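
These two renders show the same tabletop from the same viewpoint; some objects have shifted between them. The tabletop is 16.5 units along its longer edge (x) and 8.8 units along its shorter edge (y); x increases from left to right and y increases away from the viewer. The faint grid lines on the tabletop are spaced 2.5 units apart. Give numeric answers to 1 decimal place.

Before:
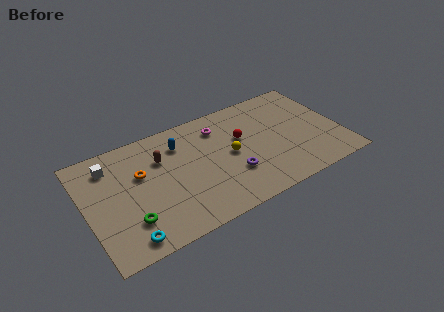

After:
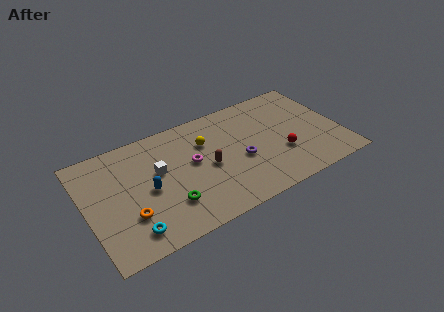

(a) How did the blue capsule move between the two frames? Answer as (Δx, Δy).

(-2.4, -2.6)

From the two frames, the blue capsule sits at roughly (6.3, 6.7) before and (3.9, 4.1) after.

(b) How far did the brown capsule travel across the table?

3.4

The brown capsule moved from about (5.0, 6.1) to (7.8, 4.1), a distance of √(2.8² + 2.0²) ≈ 3.4.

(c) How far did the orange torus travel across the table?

3.0

From (3.6, 5.5) to (2.5, 2.7), the orange torus covered √(1.1² + 2.8²) ≈ 3.0 units.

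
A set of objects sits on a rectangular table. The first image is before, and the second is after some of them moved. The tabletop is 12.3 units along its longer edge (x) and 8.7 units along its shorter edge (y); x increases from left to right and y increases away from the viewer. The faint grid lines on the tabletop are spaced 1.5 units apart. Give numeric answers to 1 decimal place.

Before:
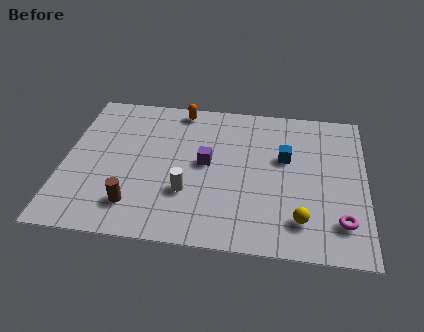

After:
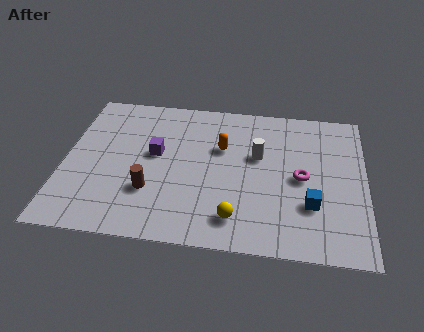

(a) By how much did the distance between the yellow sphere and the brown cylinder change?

-3.0

Before: roughly 6.7 units apart; after: 3.7. That's 3.0 units closer together.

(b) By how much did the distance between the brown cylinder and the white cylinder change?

+2.7

They were about 2.3 units apart before and 5.0 after — 2.7 units further apart.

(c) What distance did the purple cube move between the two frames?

2.1

From (5.8, 4.6) to (3.7, 4.9), the purple cube covered √(2.1² + 0.3²) ≈ 2.1 units.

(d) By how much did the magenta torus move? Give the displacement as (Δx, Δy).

(-1.6, 2.3)

The magenta torus started near (11.3, 1.9) and ended near (9.7, 4.2).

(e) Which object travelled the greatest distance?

the white cylinder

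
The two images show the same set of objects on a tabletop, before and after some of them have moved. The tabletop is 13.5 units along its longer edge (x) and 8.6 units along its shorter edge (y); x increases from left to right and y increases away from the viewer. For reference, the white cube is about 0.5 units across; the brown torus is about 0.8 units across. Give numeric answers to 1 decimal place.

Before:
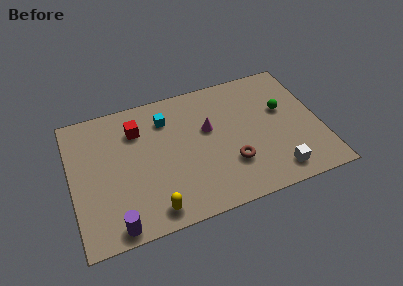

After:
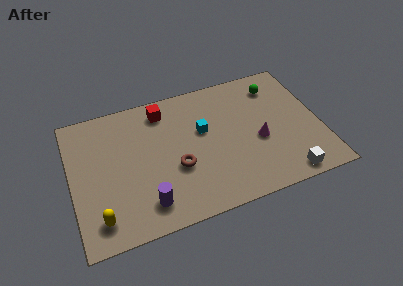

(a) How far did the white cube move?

0.6

The white cube was near (10.8, 1.3) before and (11.3, 0.9) after, so it travelled √(0.5² + 0.4²) ≈ 0.6 units.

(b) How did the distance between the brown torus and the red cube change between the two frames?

-2.2

The distance was about 6.1 in the first image and 3.9 in the second, so they moved 2.2 units closer together.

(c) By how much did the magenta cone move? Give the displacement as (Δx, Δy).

(2.6, -1.6)

The magenta cone started near (7.5, 5.2) and ended near (10.1, 3.6).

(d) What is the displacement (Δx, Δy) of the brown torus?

(-2.9, 0.7)

The brown torus started near (8.5, 2.6) and ended near (5.6, 3.3).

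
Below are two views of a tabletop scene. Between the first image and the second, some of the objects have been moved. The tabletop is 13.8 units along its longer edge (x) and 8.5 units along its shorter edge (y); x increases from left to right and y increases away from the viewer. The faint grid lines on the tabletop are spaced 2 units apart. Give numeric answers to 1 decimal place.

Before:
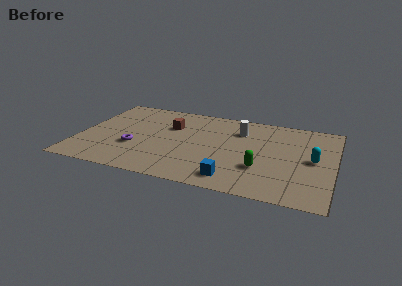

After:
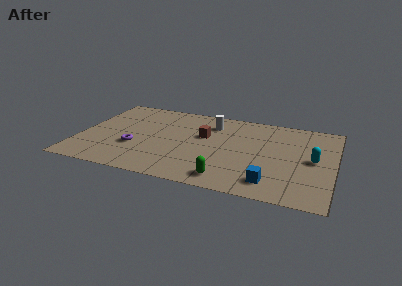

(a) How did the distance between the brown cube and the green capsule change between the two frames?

-1.7

They were about 6.0 units apart before and 4.3 after — 1.7 units closer together.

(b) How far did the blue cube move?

2.0

From (8.6, 1.3) to (10.6, 1.5), the blue cube covered √(2.0² + 0.2²) ≈ 2.0 units.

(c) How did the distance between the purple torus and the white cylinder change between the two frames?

-1.1

Before: roughly 6.4 units apart; after: 5.3. That's 1.1 units closer together.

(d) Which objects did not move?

the cyan capsule and the purple torus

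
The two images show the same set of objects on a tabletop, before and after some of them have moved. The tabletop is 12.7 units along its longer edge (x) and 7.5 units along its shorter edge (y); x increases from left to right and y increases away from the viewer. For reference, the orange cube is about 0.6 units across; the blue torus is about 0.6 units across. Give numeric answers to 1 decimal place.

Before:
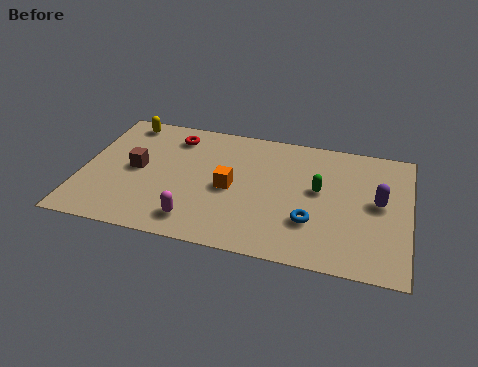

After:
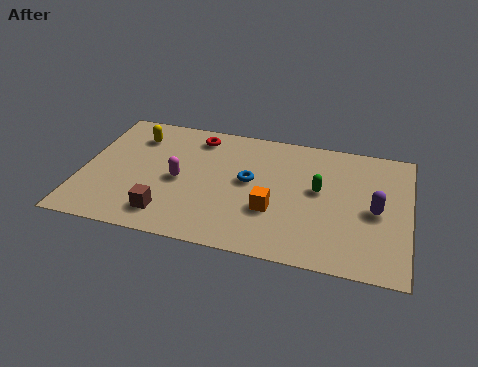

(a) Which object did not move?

the green capsule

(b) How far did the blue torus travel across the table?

3.1

From (9.0, 2.3) to (6.5, 4.1), the blue torus covered √(2.5² + 1.8²) ≈ 3.1 units.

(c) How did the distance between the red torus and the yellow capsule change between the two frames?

+0.4

They were about 2.1 units apart before and 2.5 after — 0.4 units further apart.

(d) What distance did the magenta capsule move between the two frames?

2.3

The magenta capsule was near (4.6, 1.3) before and (3.8, 3.5) after, so it travelled √(0.8² + 2.2²) ≈ 2.3 units.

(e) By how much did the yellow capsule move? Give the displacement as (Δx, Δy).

(0.5, -0.8)

From the two frames, the yellow capsule sits at roughly (1.4, 6.6) before and (1.9, 5.8) after.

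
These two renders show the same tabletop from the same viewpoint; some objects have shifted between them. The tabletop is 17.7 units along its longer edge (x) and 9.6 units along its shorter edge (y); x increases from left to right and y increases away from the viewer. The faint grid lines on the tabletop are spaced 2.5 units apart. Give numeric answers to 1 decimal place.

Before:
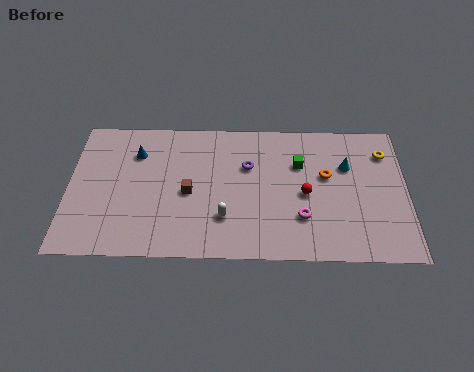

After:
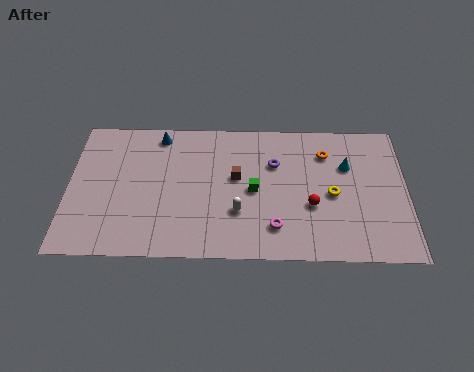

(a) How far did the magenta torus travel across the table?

1.6

The magenta torus moved from about (12.2, 2.8) to (10.8, 2.1), a distance of √(1.4² + 0.7²) ≈ 1.6.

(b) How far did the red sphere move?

0.9

From (12.4, 4.4) to (12.7, 3.6), the red sphere covered √(0.3² + 0.8²) ≈ 0.9 units.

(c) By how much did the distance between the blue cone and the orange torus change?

-1.2

Before: roughly 10.1 units apart; after: 8.9. That's 1.2 units closer together.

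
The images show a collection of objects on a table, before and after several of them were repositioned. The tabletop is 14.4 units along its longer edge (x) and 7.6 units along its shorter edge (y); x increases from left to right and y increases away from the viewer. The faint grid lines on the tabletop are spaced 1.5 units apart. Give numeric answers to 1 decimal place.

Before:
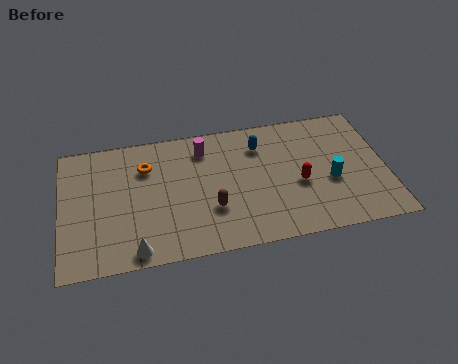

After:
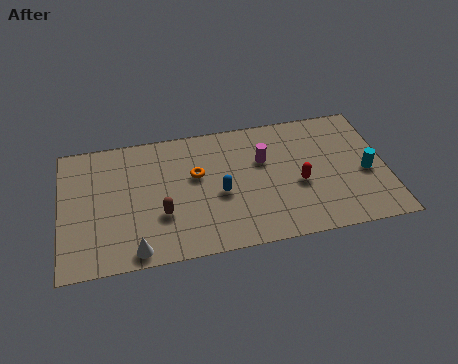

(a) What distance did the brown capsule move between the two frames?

2.2

The brown capsule was near (6.6, 2.5) before and (4.4, 2.6) after, so it travelled √(2.2² + 0.1²) ≈ 2.2 units.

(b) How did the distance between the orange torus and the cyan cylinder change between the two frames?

-0.8

The distance was about 8.4 in the first image and 7.6 in the second, so they moved 0.8 units closer together.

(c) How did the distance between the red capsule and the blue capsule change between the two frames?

+0.4

They were about 3.1 units apart before and 3.5 after — 0.4 units further apart.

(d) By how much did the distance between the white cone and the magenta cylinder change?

+0.9

The distance was about 6.2 in the first image and 7.1 in the second, so they moved 0.9 units further apart.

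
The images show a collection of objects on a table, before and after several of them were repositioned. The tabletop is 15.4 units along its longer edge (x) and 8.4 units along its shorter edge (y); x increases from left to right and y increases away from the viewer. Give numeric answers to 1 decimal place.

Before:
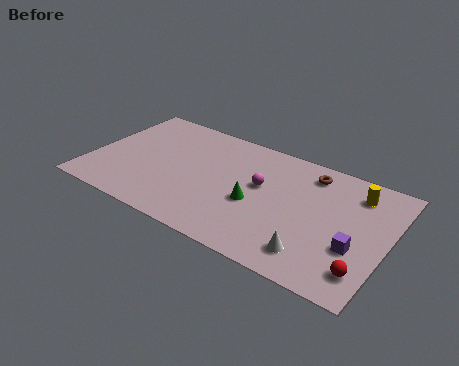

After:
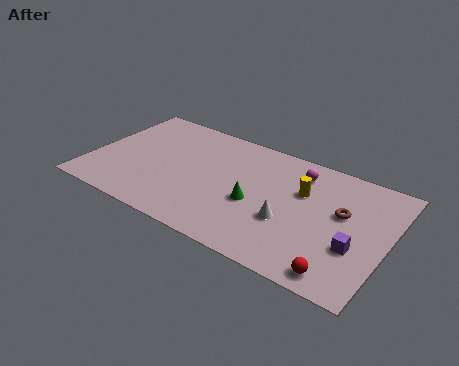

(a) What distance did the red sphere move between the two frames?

1.3

The red sphere was near (14.5, 1.7) before and (13.4, 1.0) after, so it travelled √(1.1² + 0.7²) ≈ 1.3 units.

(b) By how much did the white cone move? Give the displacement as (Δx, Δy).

(-1.5, 1.5)

From the two frames, the white cone sits at roughly (12.0, 1.6) before and (10.5, 3.1) after.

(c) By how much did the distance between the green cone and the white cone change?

-2.0

Before: roughly 3.8 units apart; after: 1.8. That's 2.0 units closer together.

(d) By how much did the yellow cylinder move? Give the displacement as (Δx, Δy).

(-2.6, -1.2)

The yellow cylinder was at about (13.5, 6.7) and moved to about (10.9, 5.5).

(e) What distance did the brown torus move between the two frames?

2.8

The brown torus was near (11.1, 7.0) before and (13.0, 5.0) after, so it travelled √(1.9² + 2.0²) ≈ 2.8 units.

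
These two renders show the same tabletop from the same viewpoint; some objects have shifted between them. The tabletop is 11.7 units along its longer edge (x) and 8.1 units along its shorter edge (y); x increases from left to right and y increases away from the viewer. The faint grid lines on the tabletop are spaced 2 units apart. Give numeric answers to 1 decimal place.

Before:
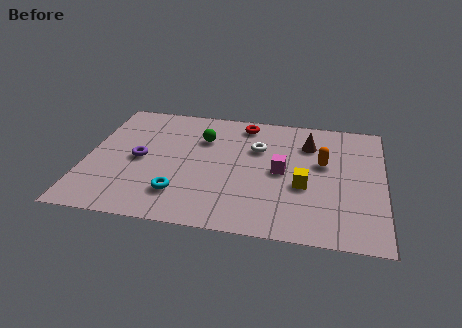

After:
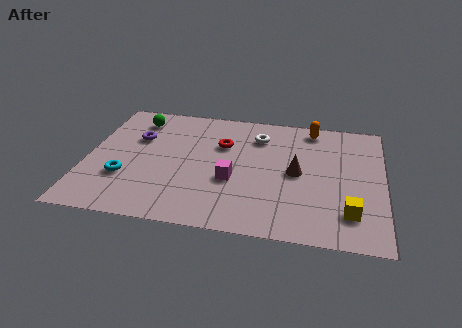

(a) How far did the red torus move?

1.8

From (6.1, 7.0) to (5.3, 5.4), the red torus covered √(0.8² + 1.6²) ≈ 1.8 units.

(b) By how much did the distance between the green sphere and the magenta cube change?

+1.7

They were about 3.6 units apart before and 5.3 after — 1.7 units further apart.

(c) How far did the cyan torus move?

2.3

The cyan torus moved from about (3.8, 1.9) to (1.6, 2.6), a distance of √(2.2² + 0.7²) ≈ 2.3.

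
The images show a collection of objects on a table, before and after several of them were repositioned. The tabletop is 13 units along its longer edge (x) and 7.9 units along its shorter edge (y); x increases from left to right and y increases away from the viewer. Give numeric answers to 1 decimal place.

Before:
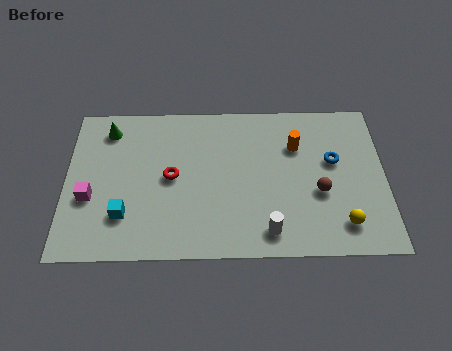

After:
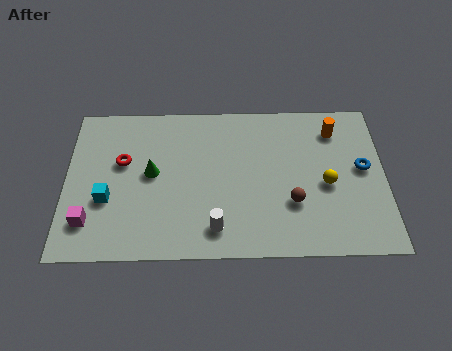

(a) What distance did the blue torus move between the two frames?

1.3

The blue torus moved from about (10.9, 4.7) to (12.1, 4.3), a distance of √(1.2² + 0.4²) ≈ 1.3.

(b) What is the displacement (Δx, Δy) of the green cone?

(1.8, -2.3)

The green cone started near (1.7, 6.5) and ended near (3.5, 4.2).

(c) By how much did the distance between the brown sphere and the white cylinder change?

+0.5

The distance was about 2.8 in the first image and 3.3 in the second, so they moved 0.5 units further apart.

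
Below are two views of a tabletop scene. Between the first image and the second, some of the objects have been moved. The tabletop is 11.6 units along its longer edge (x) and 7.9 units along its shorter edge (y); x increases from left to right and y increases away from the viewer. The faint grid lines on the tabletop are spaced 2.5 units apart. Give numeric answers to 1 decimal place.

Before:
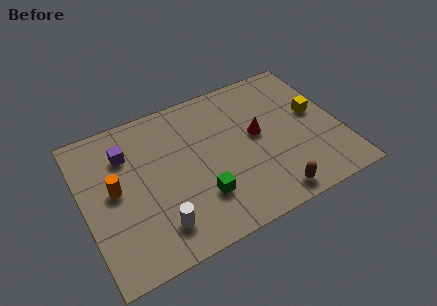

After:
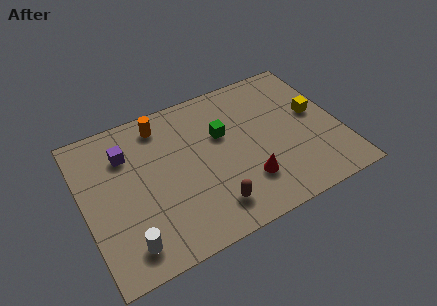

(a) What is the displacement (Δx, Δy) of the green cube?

(1.4, 2.8)

From the two frames, the green cube sits at roughly (5.0, 2.2) before and (6.4, 5.0) after.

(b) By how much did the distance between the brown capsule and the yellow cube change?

+1.6

Before: roughly 4.4 units apart; after: 6.0. That's 1.6 units further apart.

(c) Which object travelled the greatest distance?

the orange cylinder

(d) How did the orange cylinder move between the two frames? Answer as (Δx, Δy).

(2.4, 2.5)

The orange cylinder was at about (1.4, 4.2) and moved to about (3.8, 6.7).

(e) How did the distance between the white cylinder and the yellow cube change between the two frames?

+1.4

Before: roughly 8.1 units apart; after: 9.5. That's 1.4 units further apart.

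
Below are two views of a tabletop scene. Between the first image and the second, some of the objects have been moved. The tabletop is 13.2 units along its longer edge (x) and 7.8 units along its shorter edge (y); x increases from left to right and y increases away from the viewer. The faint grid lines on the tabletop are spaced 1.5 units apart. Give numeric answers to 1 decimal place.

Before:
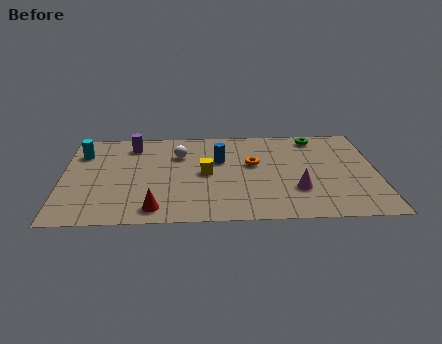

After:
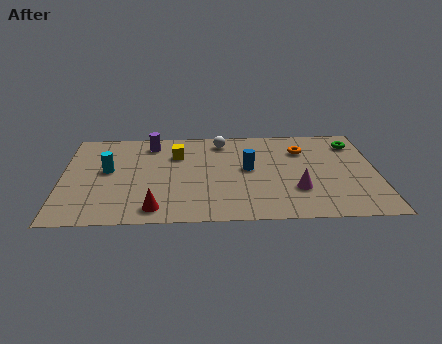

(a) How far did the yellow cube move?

2.0

The yellow cube moved from about (6.0, 3.9) to (4.8, 5.5), a distance of √(1.2² + 1.6²) ≈ 2.0.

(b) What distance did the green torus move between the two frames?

1.7

The green torus moved from about (10.7, 6.8) to (12.3, 6.2), a distance of √(1.6² + 0.6²) ≈ 1.7.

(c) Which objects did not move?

the magenta cone and the red cone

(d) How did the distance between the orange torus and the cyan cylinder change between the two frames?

+1.0

Before: roughly 7.3 units apart; after: 8.3. That's 1.0 units further apart.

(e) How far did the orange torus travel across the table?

2.4

The orange torus moved from about (8.0, 4.6) to (10.1, 5.7), a distance of √(2.1² + 1.1²) ≈ 2.4.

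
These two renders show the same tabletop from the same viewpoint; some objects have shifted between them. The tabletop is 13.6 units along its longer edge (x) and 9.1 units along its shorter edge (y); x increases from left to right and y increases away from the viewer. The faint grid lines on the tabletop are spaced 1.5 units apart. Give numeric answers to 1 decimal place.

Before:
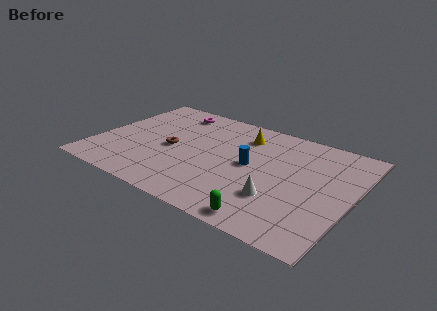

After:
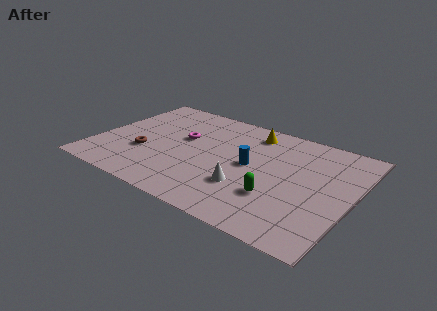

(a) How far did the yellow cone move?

0.6

The yellow cone moved from about (7.4, 7.1) to (7.8, 7.6), a distance of √(0.4² + 0.5²) ≈ 0.6.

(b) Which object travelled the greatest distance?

the magenta torus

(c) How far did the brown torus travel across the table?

1.6

The brown torus was near (4.0, 4.2) before and (2.7, 3.2) after, so it travelled √(1.3² + 1.0²) ≈ 1.6 units.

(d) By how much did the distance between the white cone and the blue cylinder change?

-0.8

The distance was about 2.7 in the first image and 1.9 in the second, so they moved 0.8 units closer together.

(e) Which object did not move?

the blue cylinder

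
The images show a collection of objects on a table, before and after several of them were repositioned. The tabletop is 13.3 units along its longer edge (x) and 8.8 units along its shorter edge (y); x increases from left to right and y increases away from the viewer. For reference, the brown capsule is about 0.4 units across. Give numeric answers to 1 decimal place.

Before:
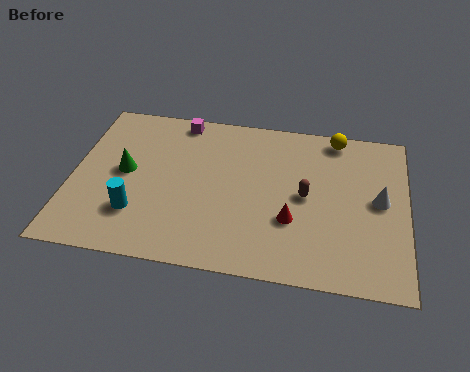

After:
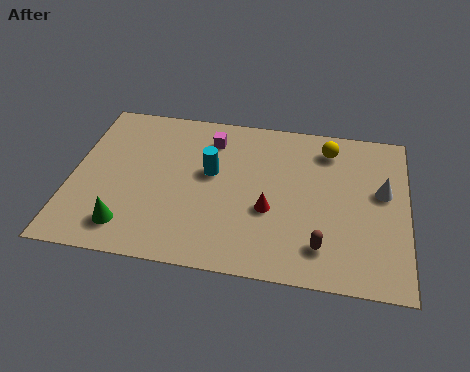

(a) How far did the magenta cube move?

1.6

The magenta cube moved from about (4.1, 7.9) to (5.4, 7.0), a distance of √(1.3² + 0.9²) ≈ 1.6.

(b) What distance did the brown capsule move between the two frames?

2.7

The brown capsule moved from about (9.3, 4.4) to (10.0, 1.8), a distance of √(0.7² + 2.6²) ≈ 2.7.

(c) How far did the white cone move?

0.5

The white cone moved from about (12.2, 4.6) to (12.3, 5.1), a distance of √(0.1² + 0.5²) ≈ 0.5.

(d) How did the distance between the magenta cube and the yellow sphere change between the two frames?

-1.6

Before: roughly 6.3 units apart; after: 4.7. That's 1.6 units closer together.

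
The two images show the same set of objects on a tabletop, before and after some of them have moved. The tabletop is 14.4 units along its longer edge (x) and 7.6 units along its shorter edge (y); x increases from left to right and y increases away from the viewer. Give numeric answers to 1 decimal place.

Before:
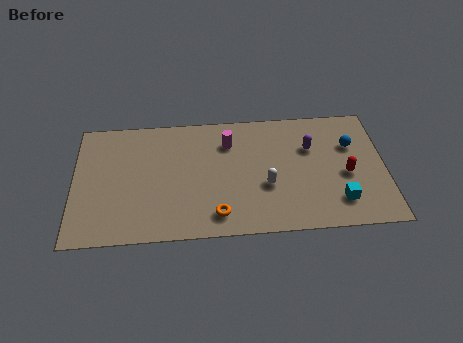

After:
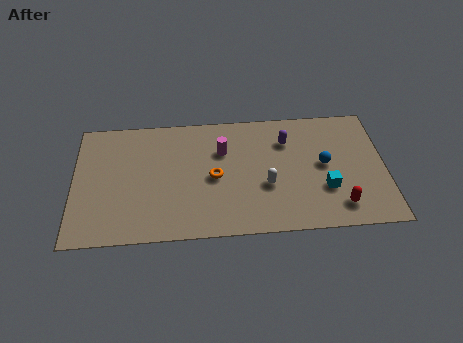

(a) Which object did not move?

the white capsule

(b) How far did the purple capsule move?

1.2

The purple capsule moved from about (11.0, 5.1) to (9.9, 5.6), a distance of √(1.1² + 0.5²) ≈ 1.2.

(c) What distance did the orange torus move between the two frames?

2.3

The orange torus moved from about (6.6, 1.3) to (6.5, 3.6), a distance of √(0.1² + 2.3²) ≈ 2.3.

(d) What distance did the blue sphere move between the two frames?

1.7

The blue sphere moved from about (12.9, 5.1) to (11.6, 4.0), a distance of √(1.3² + 1.1²) ≈ 1.7.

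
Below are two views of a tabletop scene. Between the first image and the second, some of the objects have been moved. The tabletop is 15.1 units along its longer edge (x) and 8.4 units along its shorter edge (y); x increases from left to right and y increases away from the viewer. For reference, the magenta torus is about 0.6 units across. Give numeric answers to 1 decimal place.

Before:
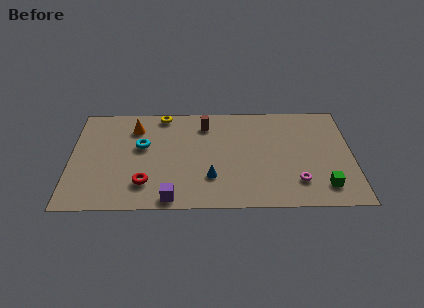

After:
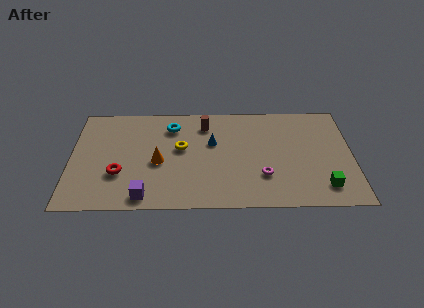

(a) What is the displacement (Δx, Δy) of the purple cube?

(-1.4, 0.2)

The purple cube was at about (5.4, 0.8) and moved to about (4.0, 1.0).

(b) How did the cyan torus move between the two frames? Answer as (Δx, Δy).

(1.6, 1.6)

The cyan torus was at about (3.8, 5.0) and moved to about (5.4, 6.6).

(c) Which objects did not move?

the green cube and the brown cylinder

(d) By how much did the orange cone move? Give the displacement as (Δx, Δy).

(1.3, -2.8)

From the two frames, the orange cone sits at roughly (3.4, 6.5) before and (4.7, 3.7) after.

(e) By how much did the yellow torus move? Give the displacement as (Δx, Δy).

(1.0, -2.8)

The yellow torus started near (4.9, 7.6) and ended near (5.9, 4.8).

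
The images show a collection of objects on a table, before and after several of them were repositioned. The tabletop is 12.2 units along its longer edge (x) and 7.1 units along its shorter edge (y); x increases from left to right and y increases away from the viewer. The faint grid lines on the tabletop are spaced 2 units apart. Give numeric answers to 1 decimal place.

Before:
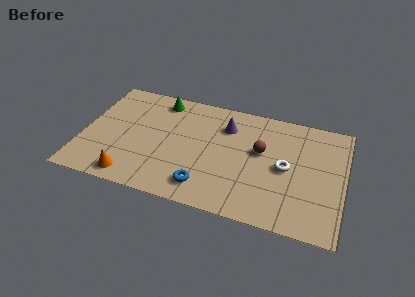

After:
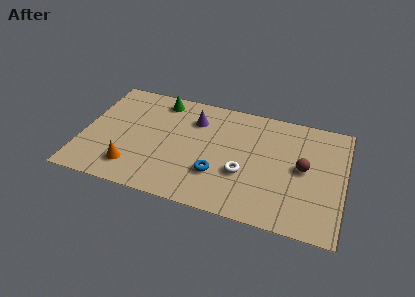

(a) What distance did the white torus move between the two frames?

2.1

From (9.5, 3.5) to (7.6, 2.6), the white torus covered √(1.9² + 0.9²) ≈ 2.1 units.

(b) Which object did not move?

the green cone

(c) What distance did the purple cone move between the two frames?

1.5

The purple cone moved from about (6.6, 5.3) to (5.1, 5.3), a distance of √(1.5² + 0.0²) ≈ 1.5.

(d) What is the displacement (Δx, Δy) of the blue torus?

(0.5, 0.9)

From the two frames, the blue torus sits at roughly (5.9, 1.3) before and (6.4, 2.2) after.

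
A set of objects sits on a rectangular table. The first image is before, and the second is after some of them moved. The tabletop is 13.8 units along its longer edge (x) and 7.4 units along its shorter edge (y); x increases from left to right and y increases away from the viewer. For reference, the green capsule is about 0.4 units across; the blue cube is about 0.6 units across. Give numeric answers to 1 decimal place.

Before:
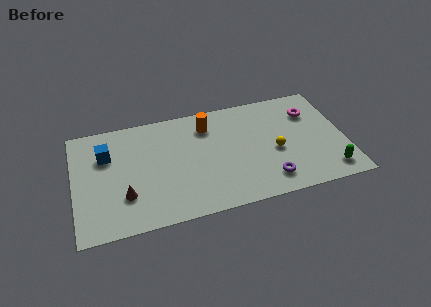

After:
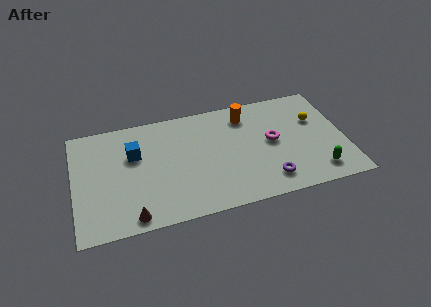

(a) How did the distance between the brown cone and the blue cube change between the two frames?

+1.0

They were about 3.0 units apart before and 4.0 after — 1.0 units further apart.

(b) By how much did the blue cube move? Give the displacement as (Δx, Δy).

(1.4, -0.3)

The blue cube started near (1.7, 5.1) and ended near (3.1, 4.8).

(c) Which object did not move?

the purple torus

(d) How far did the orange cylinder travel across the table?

2.0

From (6.9, 5.8) to (8.9, 6.0), the orange cylinder covered √(2.0² + 0.2²) ≈ 2.0 units.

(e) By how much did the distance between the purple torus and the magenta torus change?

-2.2

They were about 4.7 units apart before and 2.5 after — 2.2 units closer together.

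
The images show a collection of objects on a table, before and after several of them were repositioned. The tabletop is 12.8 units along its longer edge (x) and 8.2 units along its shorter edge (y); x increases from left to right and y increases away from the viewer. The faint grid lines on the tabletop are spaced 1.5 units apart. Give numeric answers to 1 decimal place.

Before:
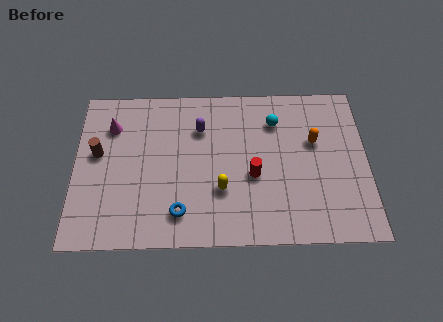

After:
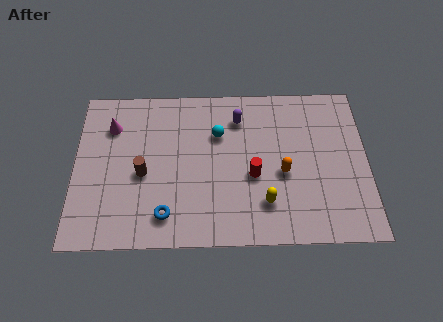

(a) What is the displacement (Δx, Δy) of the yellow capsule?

(1.9, -0.7)

From the two frames, the yellow capsule sits at roughly (6.4, 2.7) before and (8.3, 2.0) after.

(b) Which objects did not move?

the red cylinder and the magenta cone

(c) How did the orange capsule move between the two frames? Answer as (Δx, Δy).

(-1.4, -1.6)

The orange capsule was at about (10.5, 5.1) and moved to about (9.1, 3.5).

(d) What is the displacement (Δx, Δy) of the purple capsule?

(1.7, 0.5)

The purple capsule started near (5.5, 5.9) and ended near (7.2, 6.4).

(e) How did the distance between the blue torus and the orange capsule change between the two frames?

-1.4

They were about 6.9 units apart before and 5.5 after — 1.4 units closer together.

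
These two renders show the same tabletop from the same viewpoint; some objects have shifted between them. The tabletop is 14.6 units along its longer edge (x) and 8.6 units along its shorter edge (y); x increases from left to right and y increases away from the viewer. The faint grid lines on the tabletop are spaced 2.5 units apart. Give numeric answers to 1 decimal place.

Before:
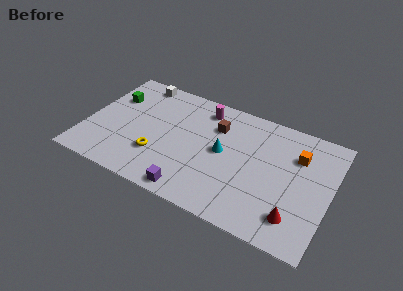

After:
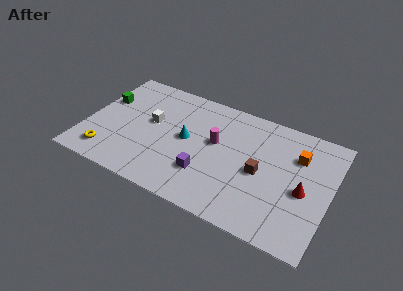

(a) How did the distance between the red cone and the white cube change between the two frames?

-2.4

The distance was about 11.8 in the first image and 9.4 in the second, so they moved 2.4 units closer together.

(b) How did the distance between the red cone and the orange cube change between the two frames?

-1.9

They were about 4.3 units apart before and 2.4 after — 1.9 units closer together.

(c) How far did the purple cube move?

1.7

The purple cube was near (6.8, 0.9) before and (7.4, 2.5) after, so it travelled √(0.6² + 1.6²) ≈ 1.7 units.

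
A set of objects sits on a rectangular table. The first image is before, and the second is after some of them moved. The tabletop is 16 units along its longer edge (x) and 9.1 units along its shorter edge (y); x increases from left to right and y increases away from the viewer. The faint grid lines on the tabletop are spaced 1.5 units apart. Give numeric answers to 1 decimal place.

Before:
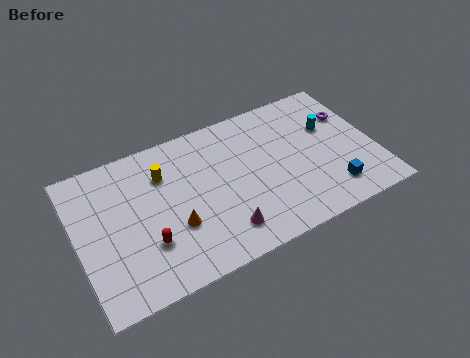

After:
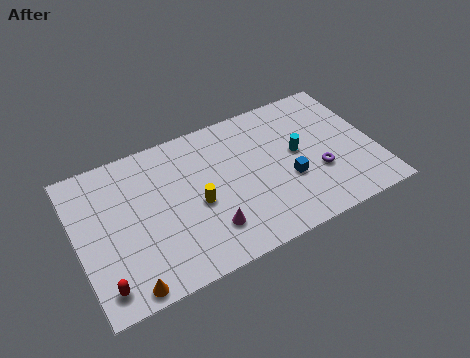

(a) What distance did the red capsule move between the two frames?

2.9

The red capsule was near (3.5, 2.8) before and (1.0, 1.4) after, so it travelled √(2.5² + 1.4²) ≈ 2.9 units.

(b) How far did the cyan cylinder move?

2.1

The cyan cylinder moved from about (13.8, 5.8) to (11.9, 4.9), a distance of √(1.9² + 0.9²) ≈ 2.1.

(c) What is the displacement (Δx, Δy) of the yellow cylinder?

(1.5, -2.6)

The yellow cylinder started near (4.8, 6.6) and ended near (6.3, 4.0).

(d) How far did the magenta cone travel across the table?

0.8

From (7.4, 1.8) to (6.7, 2.2), the magenta cone covered √(0.7² + 0.4²) ≈ 0.8 units.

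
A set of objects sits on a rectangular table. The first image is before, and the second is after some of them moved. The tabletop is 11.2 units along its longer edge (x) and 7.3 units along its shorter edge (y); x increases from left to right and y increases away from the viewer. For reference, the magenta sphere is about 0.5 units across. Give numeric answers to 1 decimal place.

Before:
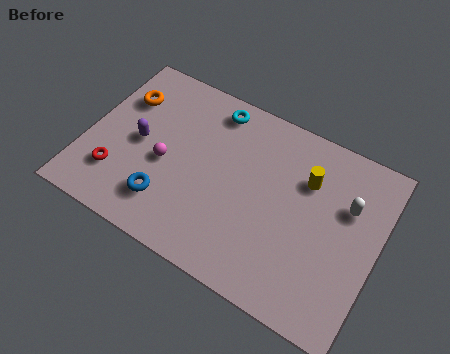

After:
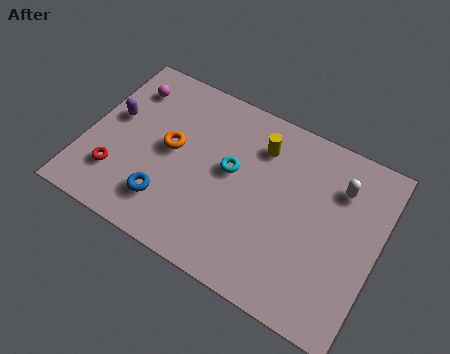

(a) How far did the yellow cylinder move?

2.0

The yellow cylinder moved from about (8.3, 5.1) to (6.4, 5.6), a distance of √(1.9² + 0.5²) ≈ 2.0.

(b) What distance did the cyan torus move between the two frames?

2.4

From (4.5, 6.3) to (5.5, 4.1), the cyan torus covered √(1.0² + 2.2²) ≈ 2.4 units.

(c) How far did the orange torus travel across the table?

2.5

The orange torus was near (1.1, 5.2) before and (3.2, 3.9) after, so it travelled √(2.1² + 1.3²) ≈ 2.5 units.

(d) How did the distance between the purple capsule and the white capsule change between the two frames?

+0.7

They were about 8.0 units apart before and 8.7 after — 0.7 units further apart.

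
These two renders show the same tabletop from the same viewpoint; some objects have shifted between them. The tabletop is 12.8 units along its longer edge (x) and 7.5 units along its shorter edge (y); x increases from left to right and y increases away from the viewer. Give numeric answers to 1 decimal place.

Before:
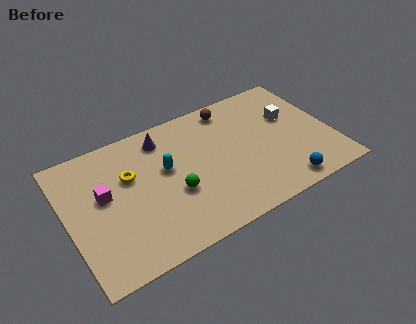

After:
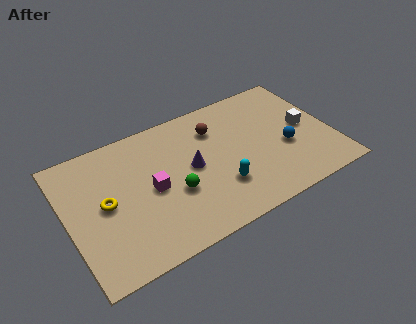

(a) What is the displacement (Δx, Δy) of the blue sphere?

(0.5, 2.1)

The blue sphere was at about (10.0, 0.9) and moved to about (10.5, 3.0).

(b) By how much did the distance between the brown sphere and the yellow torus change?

+0.4

The distance was about 5.5 in the first image and 5.9 in the second, so they moved 0.4 units further apart.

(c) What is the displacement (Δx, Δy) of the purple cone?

(1.1, -2.3)

From the two frames, the purple cone sits at roughly (4.9, 6.2) before and (6.0, 3.9) after.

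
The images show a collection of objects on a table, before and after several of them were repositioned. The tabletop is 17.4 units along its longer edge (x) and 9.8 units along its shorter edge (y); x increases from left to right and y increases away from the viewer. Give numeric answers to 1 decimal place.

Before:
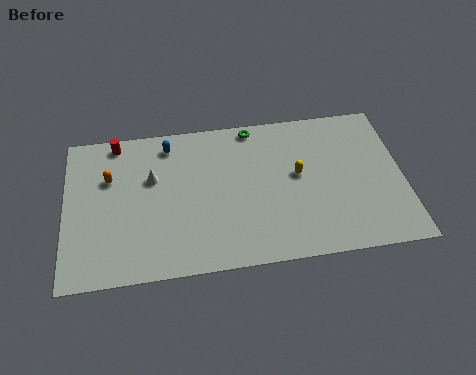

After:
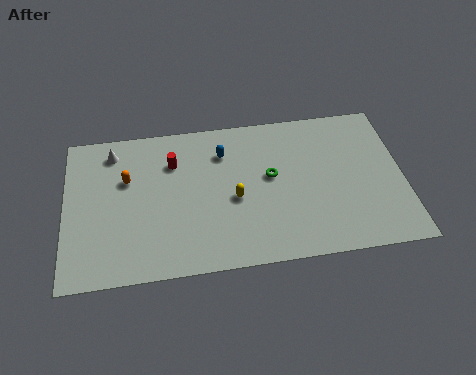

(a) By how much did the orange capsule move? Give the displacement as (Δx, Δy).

(0.9, -0.2)

The orange capsule was at about (2.3, 6.5) and moved to about (3.2, 6.3).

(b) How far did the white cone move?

2.8

The white cone moved from about (4.5, 6.2) to (2.5, 8.2), a distance of √(2.0² + 2.0²) ≈ 2.8.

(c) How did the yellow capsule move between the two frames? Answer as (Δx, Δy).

(-3.3, -1.1)

From the two frames, the yellow capsule sits at roughly (12.0, 5.4) before and (8.7, 4.3) after.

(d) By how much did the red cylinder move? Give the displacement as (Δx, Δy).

(2.9, -1.7)

From the two frames, the red cylinder sits at roughly (2.7, 8.8) before and (5.6, 7.1) after.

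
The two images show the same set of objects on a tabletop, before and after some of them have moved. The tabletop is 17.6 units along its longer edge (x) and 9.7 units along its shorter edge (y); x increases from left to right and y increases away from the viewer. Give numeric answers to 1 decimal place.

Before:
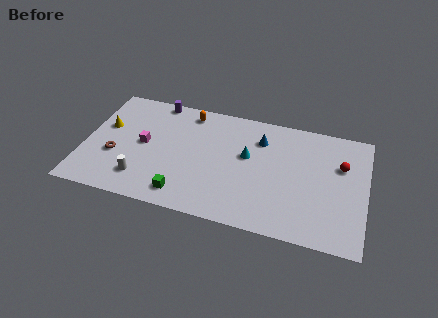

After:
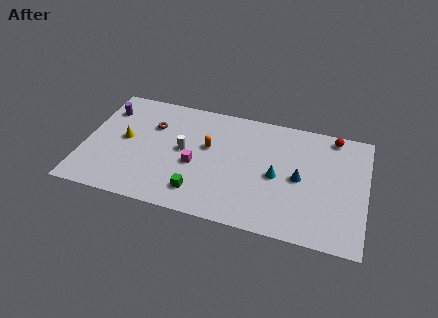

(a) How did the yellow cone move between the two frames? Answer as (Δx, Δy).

(1.3, -0.8)

The yellow cone started near (1.2, 5.9) and ended near (2.5, 5.1).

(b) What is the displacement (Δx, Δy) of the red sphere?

(-0.6, 2.3)

The red sphere was at about (16.0, 6.4) and moved to about (15.4, 8.7).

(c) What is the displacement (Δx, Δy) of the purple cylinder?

(-3.1, -1.5)

The purple cylinder was at about (4.2, 8.9) and moved to about (1.1, 7.4).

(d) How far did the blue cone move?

3.7

From (10.9, 7.3) to (13.5, 4.7), the blue cone covered √(2.6² + 2.6²) ≈ 3.7 units.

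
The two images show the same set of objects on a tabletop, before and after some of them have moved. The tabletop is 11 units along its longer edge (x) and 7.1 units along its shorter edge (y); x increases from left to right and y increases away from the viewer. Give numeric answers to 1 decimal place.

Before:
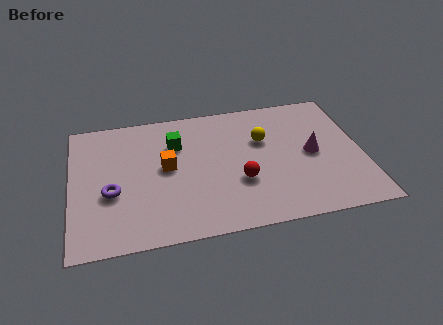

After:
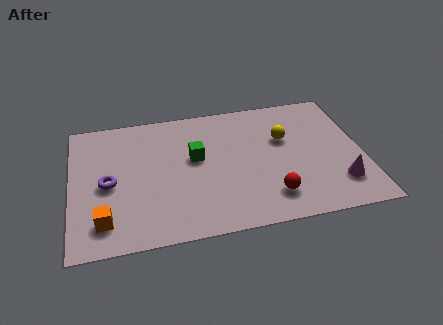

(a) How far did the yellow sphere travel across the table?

0.8

From (7.3, 4.6) to (8.1, 4.5), the yellow sphere covered √(0.8² + 0.1²) ≈ 0.8 units.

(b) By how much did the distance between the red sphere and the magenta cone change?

-0.4

Before: roughly 3.0 units apart; after: 2.6. That's 0.4 units closer together.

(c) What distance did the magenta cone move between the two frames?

2.0

The magenta cone was near (9.1, 3.5) before and (10.0, 1.7) after, so it travelled √(0.9² + 1.8²) ≈ 2.0 units.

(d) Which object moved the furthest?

the orange cube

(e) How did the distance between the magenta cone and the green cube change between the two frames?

+0.5

They were about 5.3 units apart before and 5.8 after — 0.5 units further apart.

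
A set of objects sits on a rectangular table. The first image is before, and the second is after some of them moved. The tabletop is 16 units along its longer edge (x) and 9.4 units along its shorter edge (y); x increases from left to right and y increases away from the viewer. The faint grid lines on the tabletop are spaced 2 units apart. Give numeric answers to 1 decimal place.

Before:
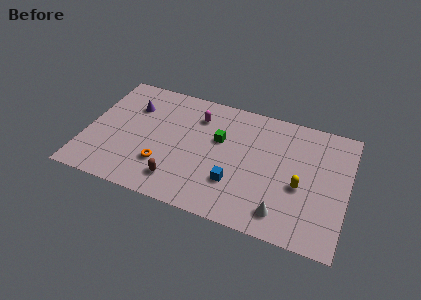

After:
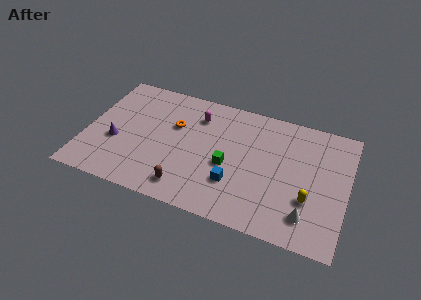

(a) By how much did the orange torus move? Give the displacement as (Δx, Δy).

(0.4, 3.3)

The orange torus was at about (4.9, 2.7) and moved to about (5.3, 6.0).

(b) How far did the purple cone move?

3.2

The purple cone moved from about (2.6, 6.7) to (1.9, 3.6), a distance of √(0.7² + 3.1²) ≈ 3.2.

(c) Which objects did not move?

the blue cube and the magenta capsule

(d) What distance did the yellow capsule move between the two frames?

1.0

From (13.2, 3.9) to (13.8, 3.1), the yellow capsule covered √(0.6² + 0.8²) ≈ 1.0 units.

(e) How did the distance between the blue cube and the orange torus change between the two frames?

+0.7

Before: roughly 4.4 units apart; after: 5.1. That's 0.7 units further apart.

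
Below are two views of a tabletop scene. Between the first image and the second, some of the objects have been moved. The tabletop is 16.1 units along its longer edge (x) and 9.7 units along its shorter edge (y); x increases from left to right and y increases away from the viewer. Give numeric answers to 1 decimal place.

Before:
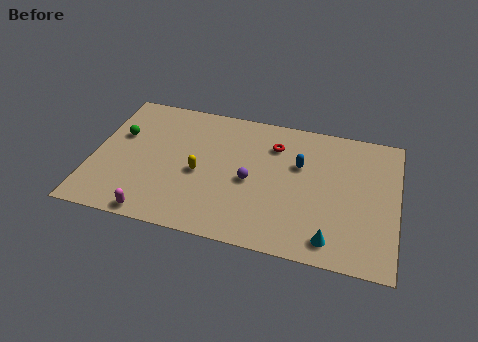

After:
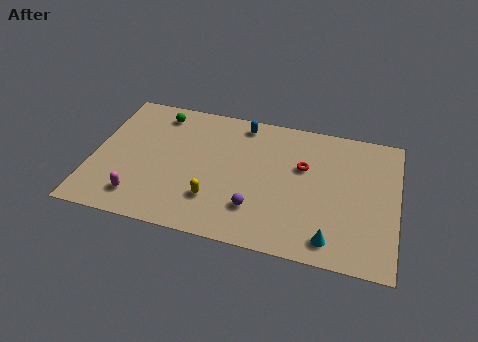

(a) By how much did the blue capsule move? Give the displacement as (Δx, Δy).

(-3.2, 2.3)

From the two frames, the blue capsule sits at roughly (10.9, 6.2) before and (7.7, 8.5) after.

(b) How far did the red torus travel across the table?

2.0

From (9.5, 7.3) to (11.1, 6.1), the red torus covered √(1.6² + 1.2²) ≈ 2.0 units.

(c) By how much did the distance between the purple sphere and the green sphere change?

+0.7

They were about 7.3 units apart before and 8.0 after — 0.7 units further apart.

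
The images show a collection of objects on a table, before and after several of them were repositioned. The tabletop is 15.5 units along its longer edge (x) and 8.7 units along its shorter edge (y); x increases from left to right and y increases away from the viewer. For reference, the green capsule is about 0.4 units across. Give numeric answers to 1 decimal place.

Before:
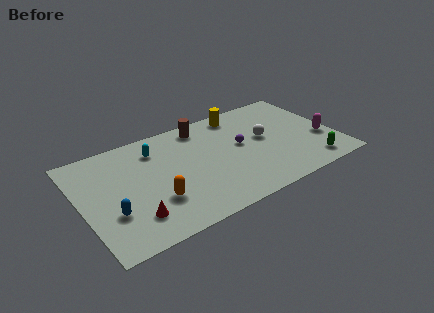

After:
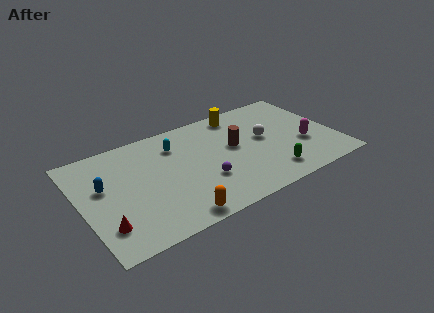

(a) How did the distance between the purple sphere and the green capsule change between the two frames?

-1.1

Before: roughly 5.2 units apart; after: 4.1. That's 1.1 units closer together.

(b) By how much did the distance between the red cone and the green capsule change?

-0.8

Before: roughly 10.8 units apart; after: 10.0. That's 0.8 units closer together.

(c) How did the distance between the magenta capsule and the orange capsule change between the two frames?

-1.8

The distance was about 10.5 in the first image and 8.7 in the second, so they moved 1.8 units closer together.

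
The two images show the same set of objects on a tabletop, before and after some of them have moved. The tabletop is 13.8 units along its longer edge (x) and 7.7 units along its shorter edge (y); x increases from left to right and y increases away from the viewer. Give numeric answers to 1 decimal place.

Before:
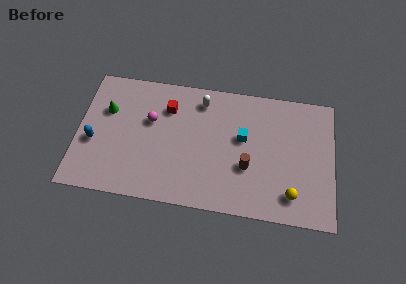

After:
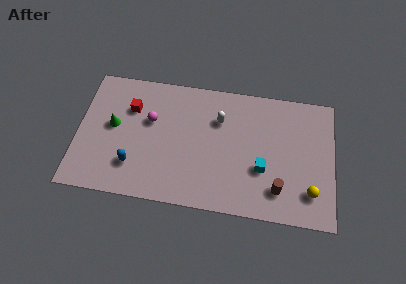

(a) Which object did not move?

the magenta sphere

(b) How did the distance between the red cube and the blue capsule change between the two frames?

-1.3

The distance was about 4.7 in the first image and 3.4 in the second, so they moved 1.3 units closer together.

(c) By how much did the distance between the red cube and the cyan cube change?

+3.4

They were about 4.3 units apart before and 7.7 after — 3.4 units further apart.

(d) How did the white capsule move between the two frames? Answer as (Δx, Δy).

(1.0, -1.0)

The white capsule was at about (6.6, 6.4) and moved to about (7.6, 5.4).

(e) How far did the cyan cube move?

2.0

From (8.9, 4.5) to (10.0, 2.8), the cyan cube covered √(1.1² + 1.7²) ≈ 2.0 units.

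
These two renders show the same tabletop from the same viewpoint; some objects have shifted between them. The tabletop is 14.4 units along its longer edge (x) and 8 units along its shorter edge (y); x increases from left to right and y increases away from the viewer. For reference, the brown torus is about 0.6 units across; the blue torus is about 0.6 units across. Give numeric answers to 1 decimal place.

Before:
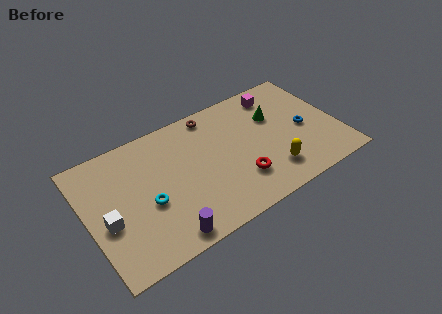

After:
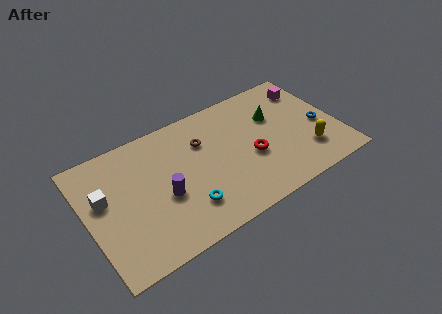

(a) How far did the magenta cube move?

1.8

The magenta cube was near (11.4, 6.7) before and (13.2, 6.3) after, so it travelled √(1.8² + 0.4²) ≈ 1.8 units.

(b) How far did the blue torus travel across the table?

0.9

From (12.5, 3.7) to (13.4, 3.5), the blue torus covered √(0.9² + 0.2²) ≈ 0.9 units.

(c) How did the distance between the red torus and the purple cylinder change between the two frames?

+0.4

They were about 4.7 units apart before and 5.1 after — 0.4 units further apart.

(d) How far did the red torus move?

1.4

From (8.4, 2.2) to (9.3, 3.3), the red torus covered √(0.9² + 1.1²) ≈ 1.4 units.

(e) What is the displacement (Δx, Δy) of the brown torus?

(-0.8, -1.5)

The brown torus was at about (7.6, 7.1) and moved to about (6.8, 5.6).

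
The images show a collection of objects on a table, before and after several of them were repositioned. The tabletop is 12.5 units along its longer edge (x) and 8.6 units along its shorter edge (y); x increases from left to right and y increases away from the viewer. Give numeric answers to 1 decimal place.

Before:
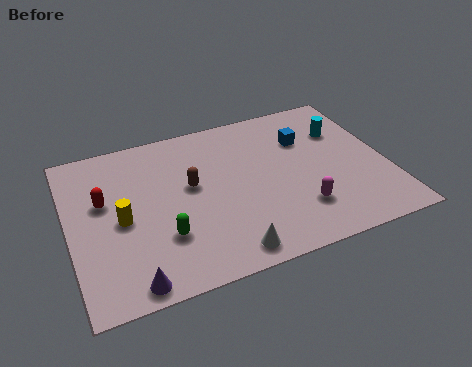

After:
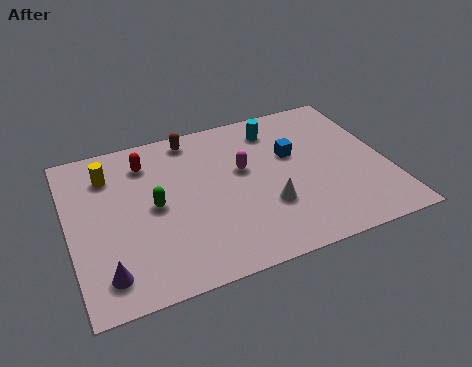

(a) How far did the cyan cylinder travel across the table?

2.8

The cyan cylinder was near (11.0, 6.0) before and (8.4, 7.0) after, so it travelled √(2.6² + 1.0²) ≈ 2.8 units.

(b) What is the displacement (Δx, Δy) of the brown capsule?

(0.3, 2.7)

The brown capsule started near (4.8, 4.9) and ended near (5.1, 7.6).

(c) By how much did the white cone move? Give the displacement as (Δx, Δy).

(1.8, 1.8)

From the two frames, the white cone sits at roughly (5.8, 1.0) before and (7.6, 2.8) after.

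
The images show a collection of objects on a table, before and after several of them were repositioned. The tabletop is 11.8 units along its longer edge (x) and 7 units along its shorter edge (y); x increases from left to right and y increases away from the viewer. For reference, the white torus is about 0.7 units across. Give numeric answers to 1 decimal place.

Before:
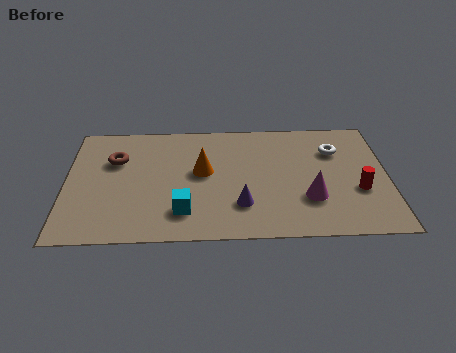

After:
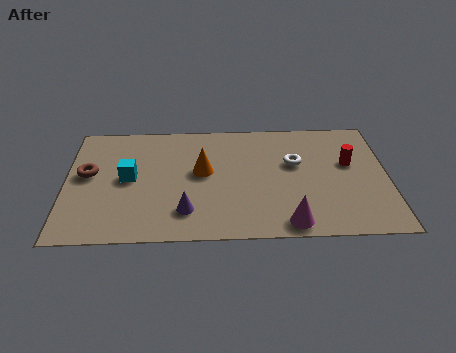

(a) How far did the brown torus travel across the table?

1.3

The brown torus moved from about (1.8, 4.7) to (0.8, 3.9), a distance of √(1.0² + 0.8²) ≈ 1.3.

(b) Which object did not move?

the orange cone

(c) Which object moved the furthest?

the cyan cube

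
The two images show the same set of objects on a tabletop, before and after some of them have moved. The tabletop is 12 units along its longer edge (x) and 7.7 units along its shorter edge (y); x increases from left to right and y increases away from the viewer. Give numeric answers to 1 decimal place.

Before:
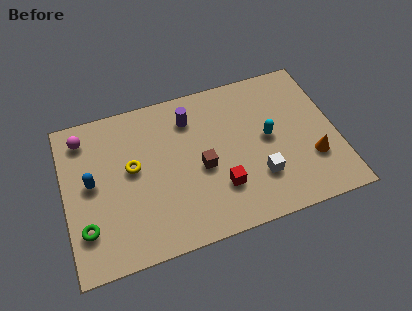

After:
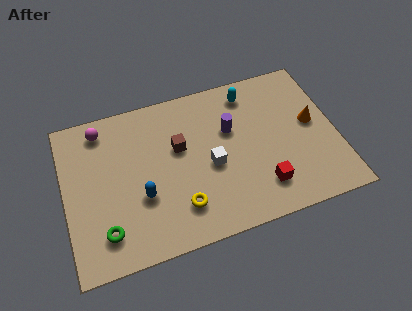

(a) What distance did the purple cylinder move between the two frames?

2.0

The purple cylinder was near (5.7, 6.0) before and (7.4, 4.9) after, so it travelled √(1.7² + 1.1²) ≈ 2.0 units.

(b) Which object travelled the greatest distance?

the yellow torus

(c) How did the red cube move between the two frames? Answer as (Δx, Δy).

(1.8, -0.5)

The red cube was at about (6.7, 2.2) and moved to about (8.5, 1.7).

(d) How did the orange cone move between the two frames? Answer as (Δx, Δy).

(0.2, 1.8)

The orange cone was at about (10.8, 2.4) and moved to about (11.0, 4.2).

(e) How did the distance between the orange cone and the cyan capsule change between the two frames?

+1.1

Before: roughly 2.4 units apart; after: 3.5. That's 1.1 units further apart.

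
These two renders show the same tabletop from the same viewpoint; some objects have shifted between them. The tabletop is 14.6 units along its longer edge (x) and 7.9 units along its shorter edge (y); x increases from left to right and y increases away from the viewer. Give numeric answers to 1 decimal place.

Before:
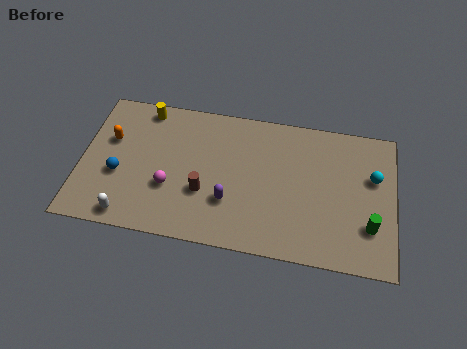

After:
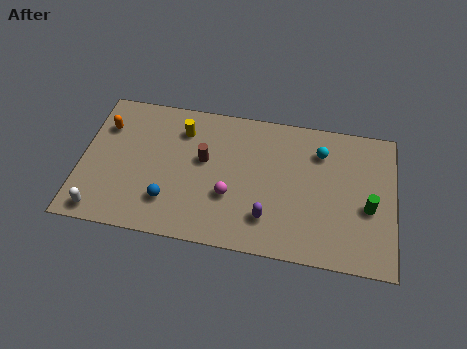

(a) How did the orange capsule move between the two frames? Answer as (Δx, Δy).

(-0.3, 0.7)

From the two frames, the orange capsule sits at roughly (1.3, 5.0) before and (1.0, 5.7) after.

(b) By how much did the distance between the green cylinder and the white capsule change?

+1.3

The distance was about 11.2 in the first image and 12.5 in the second, so they moved 1.3 units further apart.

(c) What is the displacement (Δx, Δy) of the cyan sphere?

(-2.5, 1.0)

From the two frames, the cyan sphere sits at roughly (13.6, 5.0) before and (11.1, 6.0) after.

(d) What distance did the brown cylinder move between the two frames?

1.8

The brown cylinder was near (5.8, 2.8) before and (5.7, 4.6) after, so it travelled √(0.1² + 1.8²) ≈ 1.8 units.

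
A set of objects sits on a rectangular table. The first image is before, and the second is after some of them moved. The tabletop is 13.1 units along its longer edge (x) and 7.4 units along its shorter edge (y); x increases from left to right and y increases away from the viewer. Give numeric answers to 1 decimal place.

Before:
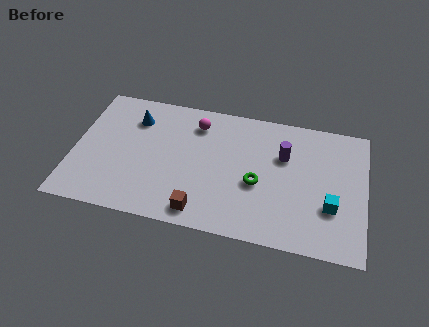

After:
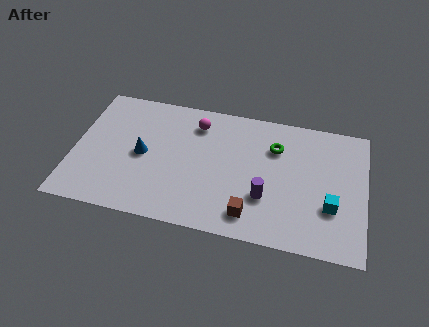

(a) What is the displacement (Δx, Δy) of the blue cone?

(0.5, -2.0)

From the two frames, the blue cone sits at roughly (2.6, 5.6) before and (3.1, 3.6) after.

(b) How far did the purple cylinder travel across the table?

2.6

From (9.4, 4.9) to (8.7, 2.4), the purple cylinder covered √(0.7² + 2.5²) ≈ 2.6 units.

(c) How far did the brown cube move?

2.2

The brown cube moved from about (5.9, 1.0) to (8.1, 1.3), a distance of √(2.2² + 0.3²) ≈ 2.2.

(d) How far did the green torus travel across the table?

2.3

The green torus moved from about (8.3, 3.1) to (9.0, 5.3), a distance of √(0.7² + 2.2²) ≈ 2.3.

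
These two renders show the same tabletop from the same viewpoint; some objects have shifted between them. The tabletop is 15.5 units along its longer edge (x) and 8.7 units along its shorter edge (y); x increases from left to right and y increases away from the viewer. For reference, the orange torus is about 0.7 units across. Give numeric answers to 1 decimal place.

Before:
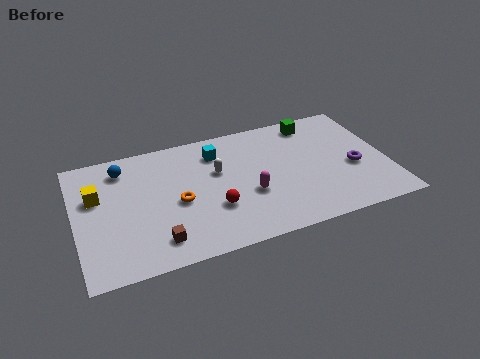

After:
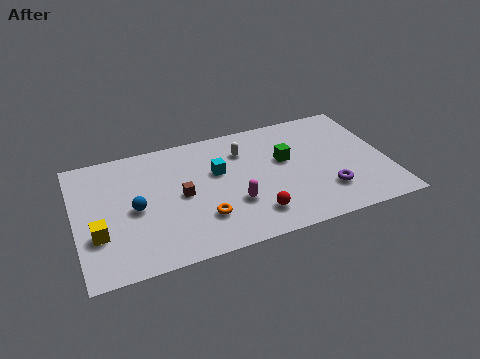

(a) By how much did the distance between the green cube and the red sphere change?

-3.3

They were about 7.2 units apart before and 3.9 after — 3.3 units closer together.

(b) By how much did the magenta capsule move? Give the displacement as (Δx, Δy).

(-0.8, -0.4)

From the two frames, the magenta capsule sits at roughly (8.5, 3.3) before and (7.7, 2.9) after.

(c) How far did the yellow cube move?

2.6

The yellow cube was near (1.1, 5.5) before and (1.0, 2.9) after, so it travelled √(0.1² + 2.6²) ≈ 2.6 units.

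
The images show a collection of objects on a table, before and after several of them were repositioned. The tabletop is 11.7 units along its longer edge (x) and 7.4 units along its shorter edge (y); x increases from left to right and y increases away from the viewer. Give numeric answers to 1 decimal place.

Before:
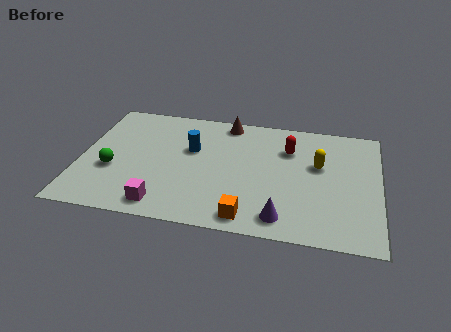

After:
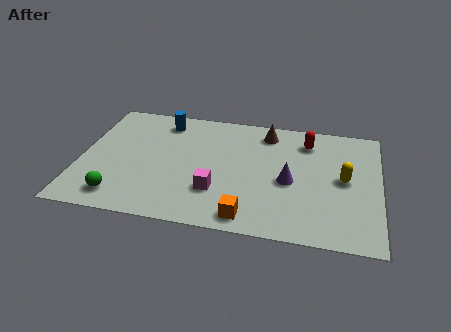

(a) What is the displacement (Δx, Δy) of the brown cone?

(1.6, -0.4)

The brown cone started near (5.6, 6.6) and ended near (7.2, 6.2).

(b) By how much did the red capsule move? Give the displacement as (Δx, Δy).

(0.7, 0.6)

The red capsule was at about (8.1, 5.3) and moved to about (8.8, 5.9).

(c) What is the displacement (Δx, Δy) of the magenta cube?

(2.0, 1.2)

The magenta cube was at about (3.4, 1.0) and moved to about (5.4, 2.2).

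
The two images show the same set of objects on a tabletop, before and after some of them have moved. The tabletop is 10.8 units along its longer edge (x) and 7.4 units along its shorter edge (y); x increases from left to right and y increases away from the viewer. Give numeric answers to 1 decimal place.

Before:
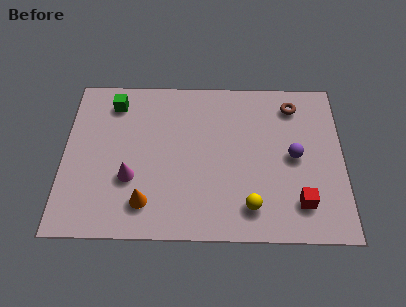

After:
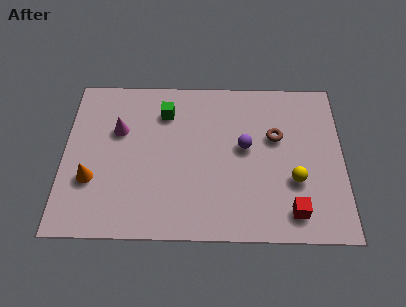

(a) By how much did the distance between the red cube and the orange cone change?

+1.9

The distance was about 5.9 in the first image and 7.8 in the second, so they moved 1.9 units further apart.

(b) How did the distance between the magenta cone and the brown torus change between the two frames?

-1.1

Before: roughly 7.2 units apart; after: 6.1. That's 1.1 units closer together.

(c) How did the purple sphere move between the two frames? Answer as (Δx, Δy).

(-1.9, 0.4)

The purple sphere was at about (8.9, 3.7) and moved to about (7.0, 4.1).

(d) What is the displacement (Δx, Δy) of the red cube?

(-0.3, -0.4)

From the two frames, the red cube sits at roughly (9.1, 1.6) before and (8.8, 1.2) after.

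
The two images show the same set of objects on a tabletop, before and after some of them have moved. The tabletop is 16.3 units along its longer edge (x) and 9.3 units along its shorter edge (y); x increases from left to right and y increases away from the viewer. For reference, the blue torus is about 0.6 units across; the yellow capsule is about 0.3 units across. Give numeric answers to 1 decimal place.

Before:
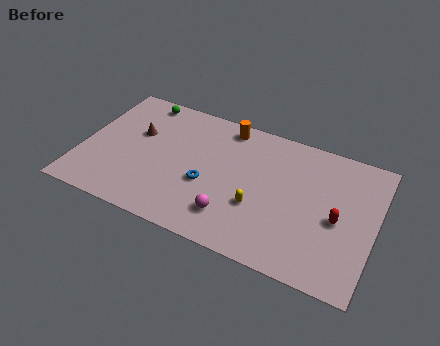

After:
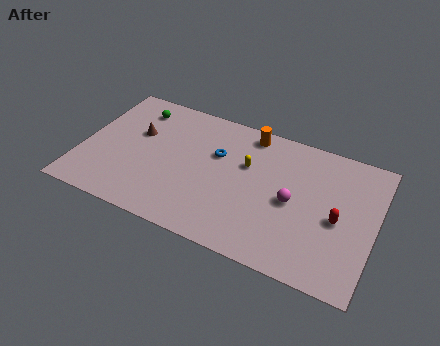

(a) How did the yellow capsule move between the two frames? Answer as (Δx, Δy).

(-0.9, 2.6)

From the two frames, the yellow capsule sits at roughly (10.0, 3.3) before and (9.1, 5.9) after.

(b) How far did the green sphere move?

0.7

The green sphere was near (2.8, 8.3) before and (2.6, 7.6) after, so it travelled √(0.2² + 0.7²) ≈ 0.7 units.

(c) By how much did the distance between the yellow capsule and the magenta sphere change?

+1.3

They were about 1.8 units apart before and 3.1 after — 1.3 units further apart.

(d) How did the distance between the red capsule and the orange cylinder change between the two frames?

-1.1

The distance was about 7.7 in the first image and 6.6 in the second, so they moved 1.1 units closer together.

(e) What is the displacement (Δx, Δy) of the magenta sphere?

(3.1, 2.3)

The magenta sphere started near (8.7, 2.1) and ended near (11.8, 4.4).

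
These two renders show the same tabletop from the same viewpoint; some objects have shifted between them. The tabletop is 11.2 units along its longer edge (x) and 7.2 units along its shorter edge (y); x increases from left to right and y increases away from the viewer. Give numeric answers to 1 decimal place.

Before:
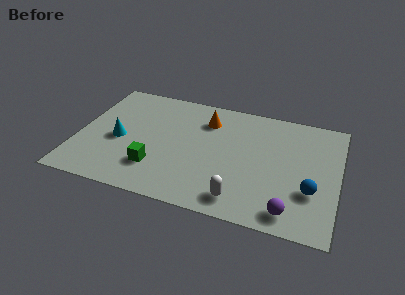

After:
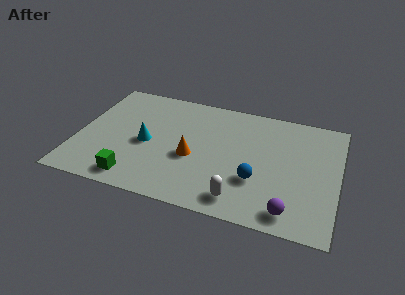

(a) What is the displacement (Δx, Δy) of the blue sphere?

(-2.3, 0.0)

The blue sphere was at about (10.1, 2.4) and moved to about (7.8, 2.4).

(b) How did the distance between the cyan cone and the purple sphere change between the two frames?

-1.1

They were about 7.8 units apart before and 6.7 after — 1.1 units closer together.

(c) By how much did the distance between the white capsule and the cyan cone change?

-1.1

The distance was about 5.8 in the first image and 4.7 in the second, so they moved 1.1 units closer together.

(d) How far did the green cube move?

1.2

The green cube was near (3.5, 1.9) before and (2.7, 1.0) after, so it travelled √(0.8² + 0.9²) ≈ 1.2 units.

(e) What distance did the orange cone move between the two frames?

2.5

From (5.4, 5.5) to (5.0, 3.0), the orange cone covered √(0.4² + 2.5²) ≈ 2.5 units.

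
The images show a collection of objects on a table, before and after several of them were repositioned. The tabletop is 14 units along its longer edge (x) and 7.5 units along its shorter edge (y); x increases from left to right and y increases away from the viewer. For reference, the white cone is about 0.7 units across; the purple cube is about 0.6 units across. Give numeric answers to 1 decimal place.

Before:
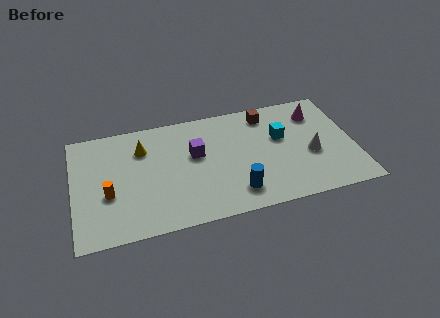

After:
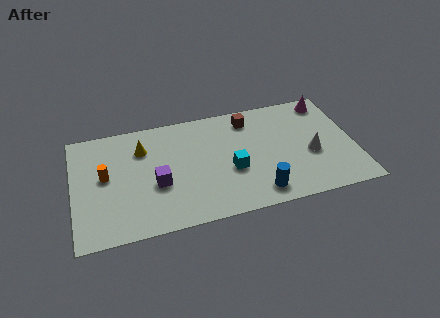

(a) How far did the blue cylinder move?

1.1

The blue cylinder moved from about (7.9, 1.5) to (9.0, 1.2), a distance of √(1.1² + 0.3²) ≈ 1.1.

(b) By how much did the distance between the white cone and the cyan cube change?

+1.9

They were about 2.1 units apart before and 4.0 after — 1.9 units further apart.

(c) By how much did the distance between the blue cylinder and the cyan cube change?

-1.8

They were about 4.0 units apart before and 2.2 after — 1.8 units closer together.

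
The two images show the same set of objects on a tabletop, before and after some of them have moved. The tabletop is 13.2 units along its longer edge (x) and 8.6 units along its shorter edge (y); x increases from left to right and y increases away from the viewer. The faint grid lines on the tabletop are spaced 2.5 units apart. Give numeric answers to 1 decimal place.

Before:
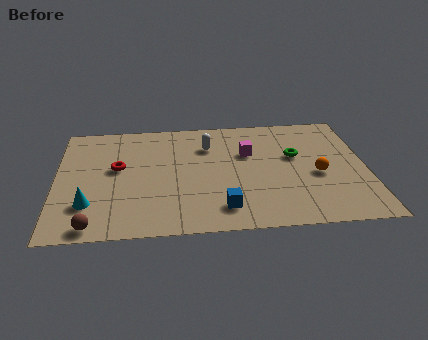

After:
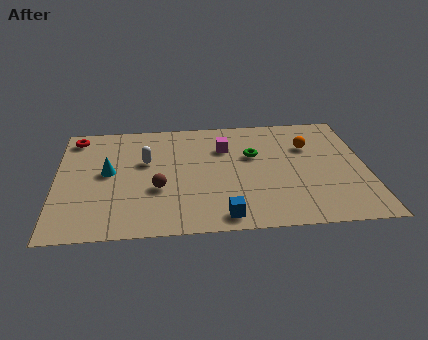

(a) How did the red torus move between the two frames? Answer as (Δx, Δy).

(-1.8, 2.5)

The red torus was at about (2.6, 4.9) and moved to about (0.8, 7.4).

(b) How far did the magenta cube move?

1.1

From (8.2, 5.6) to (7.2, 6.1), the magenta cube covered √(1.0² + 0.5²) ≈ 1.1 units.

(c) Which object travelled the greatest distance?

the brown sphere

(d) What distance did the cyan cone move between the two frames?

2.4

The cyan cone moved from about (1.4, 2.3) to (2.2, 4.6), a distance of √(0.8² + 2.3²) ≈ 2.4.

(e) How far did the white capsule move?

2.9

The white capsule was near (6.5, 6.3) before and (3.8, 5.3) after, so it travelled √(2.7² + 1.0²) ≈ 2.9 units.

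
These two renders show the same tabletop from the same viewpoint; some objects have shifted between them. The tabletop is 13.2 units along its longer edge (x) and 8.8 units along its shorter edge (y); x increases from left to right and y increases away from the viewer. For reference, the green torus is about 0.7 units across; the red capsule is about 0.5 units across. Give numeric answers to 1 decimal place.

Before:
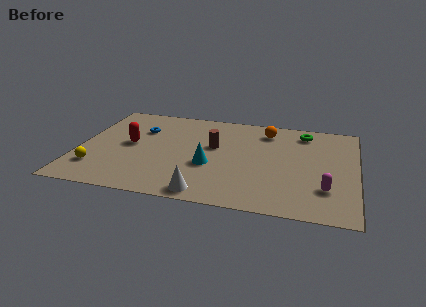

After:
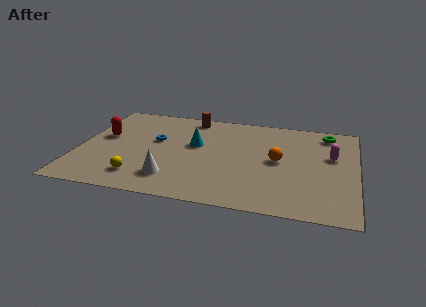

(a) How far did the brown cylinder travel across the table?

2.9

The brown cylinder moved from about (6.4, 5.2) to (5.1, 7.8), a distance of √(1.3² + 2.6²) ≈ 2.9.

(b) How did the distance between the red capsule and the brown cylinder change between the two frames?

+0.8

The distance was about 4.0 in the first image and 4.8 in the second, so they moved 0.8 units further apart.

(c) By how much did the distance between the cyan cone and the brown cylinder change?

+0.8

They were about 1.8 units apart before and 2.6 after — 0.8 units further apart.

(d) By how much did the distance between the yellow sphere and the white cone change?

-3.9

Before: roughly 5.4 units apart; after: 1.5. That's 3.9 units closer together.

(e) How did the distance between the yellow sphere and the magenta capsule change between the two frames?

-1.2

The distance was about 10.8 in the first image and 9.6 in the second, so they moved 1.2 units closer together.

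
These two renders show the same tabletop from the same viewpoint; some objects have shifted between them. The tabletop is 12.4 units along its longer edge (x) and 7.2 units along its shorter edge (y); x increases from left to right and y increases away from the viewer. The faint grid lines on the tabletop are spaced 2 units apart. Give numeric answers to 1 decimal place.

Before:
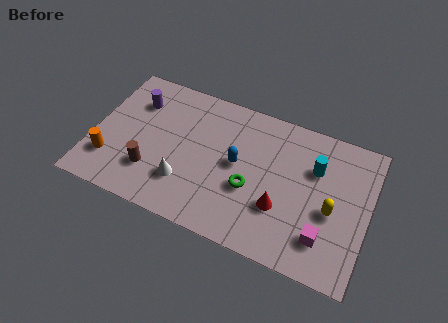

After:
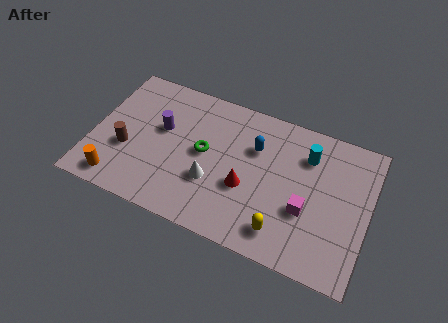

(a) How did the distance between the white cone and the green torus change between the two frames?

-1.6

Before: roughly 3.0 units apart; after: 1.4. That's 1.6 units closer together.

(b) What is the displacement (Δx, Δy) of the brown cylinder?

(-1.2, 0.7)

The brown cylinder was at about (2.8, 2.0) and moved to about (1.6, 2.7).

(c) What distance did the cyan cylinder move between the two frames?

0.6

The cyan cylinder moved from about (9.9, 4.9) to (9.5, 5.4), a distance of √(0.4² + 0.5²) ≈ 0.6.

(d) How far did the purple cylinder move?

1.6

The purple cylinder was near (1.7, 5.3) before and (3.0, 4.3) after, so it travelled √(1.3² + 1.0²) ≈ 1.6 units.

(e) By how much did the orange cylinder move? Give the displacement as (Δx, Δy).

(0.5, -0.9)

The orange cylinder was at about (0.9, 1.9) and moved to about (1.4, 1.0).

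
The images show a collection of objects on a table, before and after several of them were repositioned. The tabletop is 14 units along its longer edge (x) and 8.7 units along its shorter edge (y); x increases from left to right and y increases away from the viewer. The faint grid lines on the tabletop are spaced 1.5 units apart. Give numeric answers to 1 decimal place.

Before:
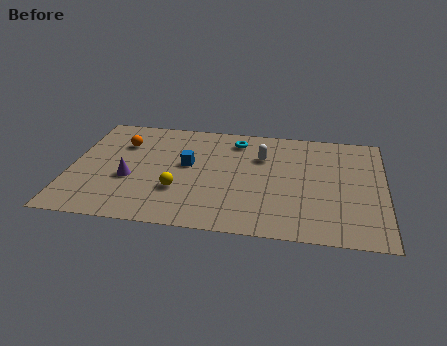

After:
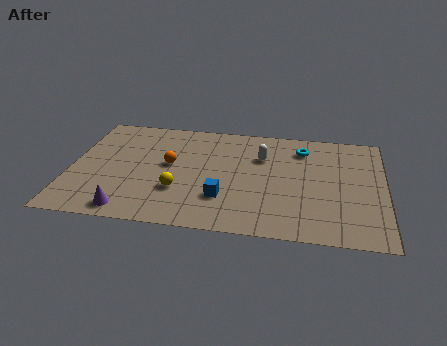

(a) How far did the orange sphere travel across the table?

2.6

The orange sphere moved from about (2.2, 6.2) to (4.4, 4.8), a distance of √(2.2² + 1.4²) ≈ 2.6.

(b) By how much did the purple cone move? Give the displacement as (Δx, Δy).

(0.1, -2.4)

The purple cone started near (2.7, 3.4) and ended near (2.8, 1.0).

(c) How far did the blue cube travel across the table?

2.9

From (5.2, 4.9) to (6.9, 2.5), the blue cube covered √(1.7² + 2.4²) ≈ 2.9 units.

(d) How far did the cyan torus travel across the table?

3.0

The cyan torus moved from about (7.3, 7.2) to (10.3, 6.9), a distance of √(3.0² + 0.3²) ≈ 3.0.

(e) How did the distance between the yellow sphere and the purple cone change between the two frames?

+0.5

Before: roughly 2.3 units apart; after: 2.8. That's 0.5 units further apart.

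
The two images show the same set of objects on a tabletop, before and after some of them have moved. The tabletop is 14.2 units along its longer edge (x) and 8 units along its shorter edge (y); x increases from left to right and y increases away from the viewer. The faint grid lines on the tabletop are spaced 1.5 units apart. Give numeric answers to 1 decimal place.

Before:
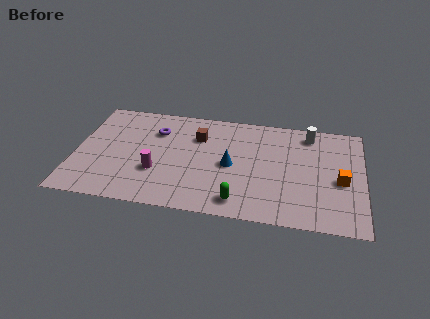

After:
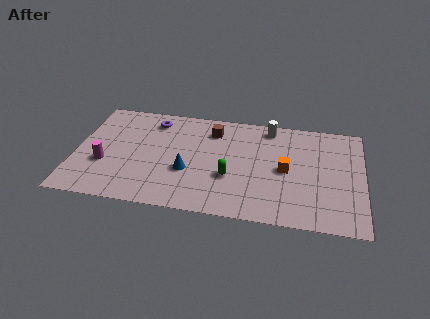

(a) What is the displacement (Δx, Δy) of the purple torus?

(-0.2, 0.8)

The purple torus was at about (3.9, 5.8) and moved to about (3.7, 6.6).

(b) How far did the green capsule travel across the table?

1.8

The green capsule was near (8.2, 1.2) before and (7.7, 2.9) after, so it travelled √(0.5² + 1.7²) ≈ 1.8 units.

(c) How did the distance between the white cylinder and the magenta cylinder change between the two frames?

+0.5

They were about 8.5 units apart before and 9.0 after — 0.5 units further apart.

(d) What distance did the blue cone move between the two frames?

2.2

The blue cone moved from about (7.7, 3.8) to (5.6, 3.0), a distance of √(2.1² + 0.8²) ≈ 2.2.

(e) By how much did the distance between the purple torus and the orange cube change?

-2.3

The distance was about 9.5 in the first image and 7.2 in the second, so they moved 2.3 units closer together.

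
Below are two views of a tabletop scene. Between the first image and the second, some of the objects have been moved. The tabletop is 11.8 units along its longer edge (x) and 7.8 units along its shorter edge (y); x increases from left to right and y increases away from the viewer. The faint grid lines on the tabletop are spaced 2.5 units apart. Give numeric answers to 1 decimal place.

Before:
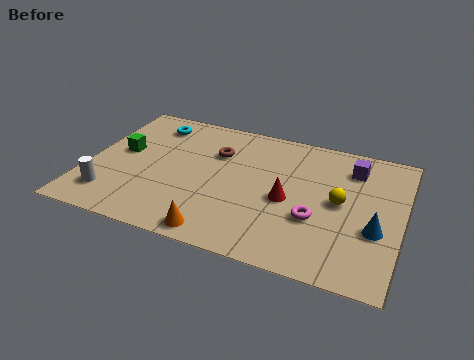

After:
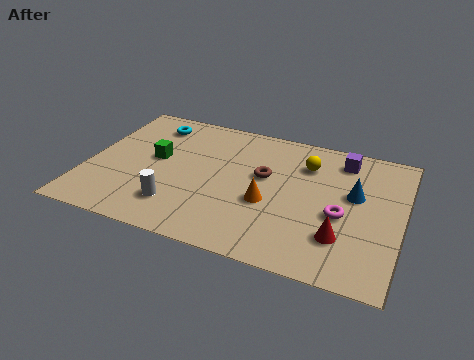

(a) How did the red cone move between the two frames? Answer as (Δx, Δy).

(2.1, -1.4)

From the two frames, the red cone sits at roughly (7.6, 3.5) before and (9.7, 2.1) after.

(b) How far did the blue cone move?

1.9

The blue cone moved from about (10.9, 2.9) to (10.0, 4.6), a distance of √(0.9² + 1.7²) ≈ 1.9.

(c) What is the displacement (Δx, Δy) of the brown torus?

(1.9, -0.8)

The brown torus started near (4.7, 5.4) and ended near (6.6, 4.6).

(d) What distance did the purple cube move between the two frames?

0.6

The purple cube moved from about (9.8, 6.1) to (9.4, 6.5), a distance of √(0.4² + 0.4²) ≈ 0.6.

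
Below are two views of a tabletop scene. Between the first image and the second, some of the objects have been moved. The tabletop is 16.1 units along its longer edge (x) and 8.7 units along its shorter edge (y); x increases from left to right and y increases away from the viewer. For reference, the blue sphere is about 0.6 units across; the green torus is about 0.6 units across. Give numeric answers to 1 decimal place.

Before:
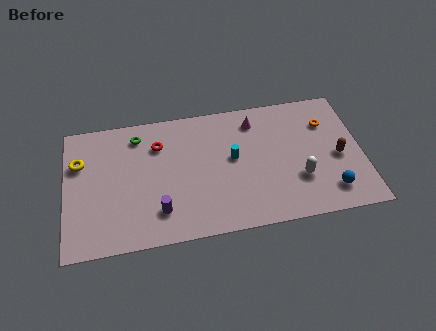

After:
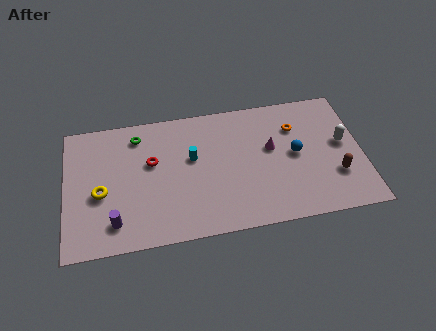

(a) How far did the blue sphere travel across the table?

3.3

From (14.2, 1.7) to (12.5, 4.5), the blue sphere covered √(1.7² + 2.8²) ≈ 3.3 units.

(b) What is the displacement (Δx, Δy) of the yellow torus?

(1.1, -2.2)

The yellow torus started near (0.8, 5.9) and ended near (1.9, 3.7).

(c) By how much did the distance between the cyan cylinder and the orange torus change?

+0.4

They were about 5.4 units apart before and 5.8 after — 0.4 units further apart.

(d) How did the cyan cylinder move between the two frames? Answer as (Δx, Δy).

(-2.2, 0.4)

The cyan cylinder started near (9.1, 4.8) and ended near (6.9, 5.2).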